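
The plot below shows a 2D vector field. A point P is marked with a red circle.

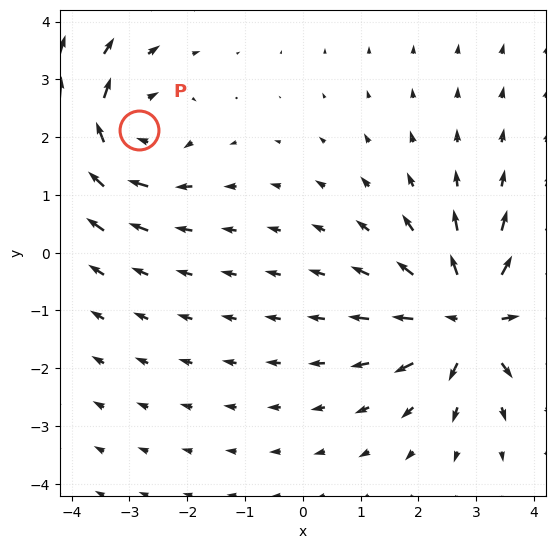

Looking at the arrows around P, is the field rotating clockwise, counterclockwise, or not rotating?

clockwise

Near P at (-2.8, 2.1) the arrows circulate clockwise. The curl (z-component) there is about -4; negative curl means clockwise rotation.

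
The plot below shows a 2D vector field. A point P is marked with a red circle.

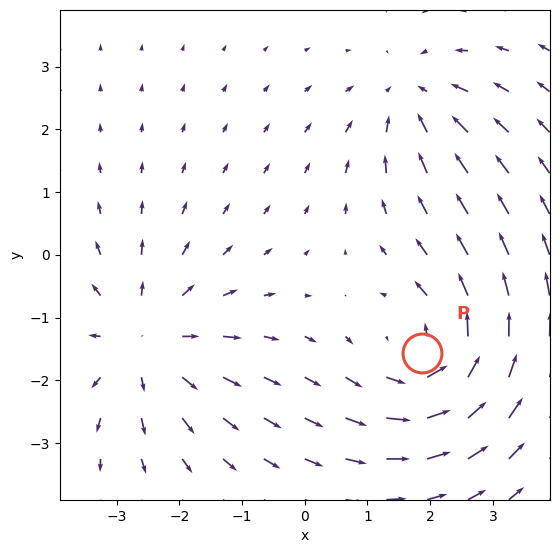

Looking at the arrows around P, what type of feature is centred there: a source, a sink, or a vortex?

vortex

At P (1.9, -1.6) the arrows circulate counterclockwise. Divergence ≈0, curl about +4 — near-zero divergence with nonzero curl is a vortex.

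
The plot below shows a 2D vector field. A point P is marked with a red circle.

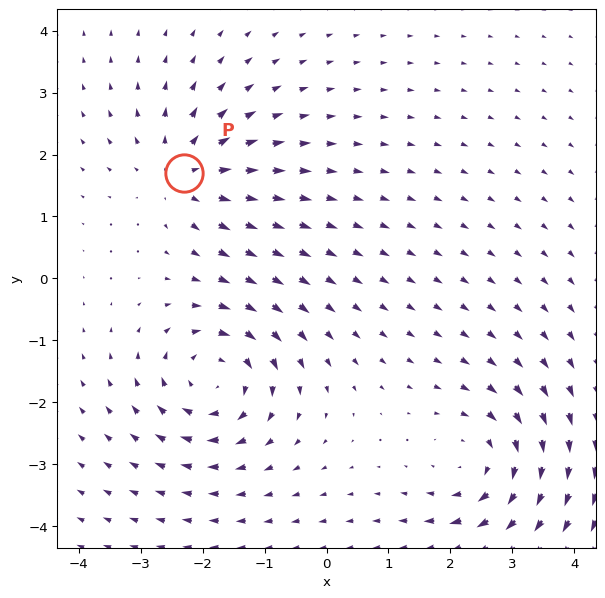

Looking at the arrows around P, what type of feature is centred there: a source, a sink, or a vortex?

At P (-2.3, 1.7) the arrows spread outward. Divergence about +5, curl ≈0 — positive divergence with near-zero curl is a source.

source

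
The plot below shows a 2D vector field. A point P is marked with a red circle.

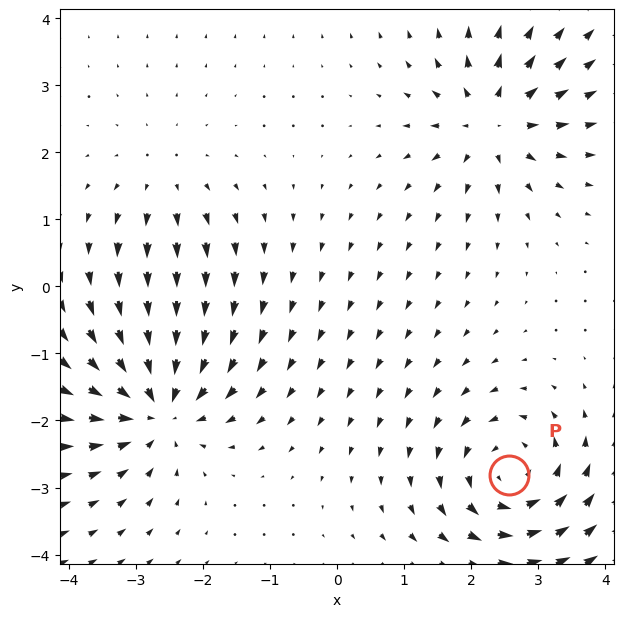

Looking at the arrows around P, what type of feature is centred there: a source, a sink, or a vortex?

At P (2.6, -2.8) the arrows circulate counterclockwise. Divergence ≈0, curl about +5 — near-zero divergence with nonzero curl is a vortex.

vortex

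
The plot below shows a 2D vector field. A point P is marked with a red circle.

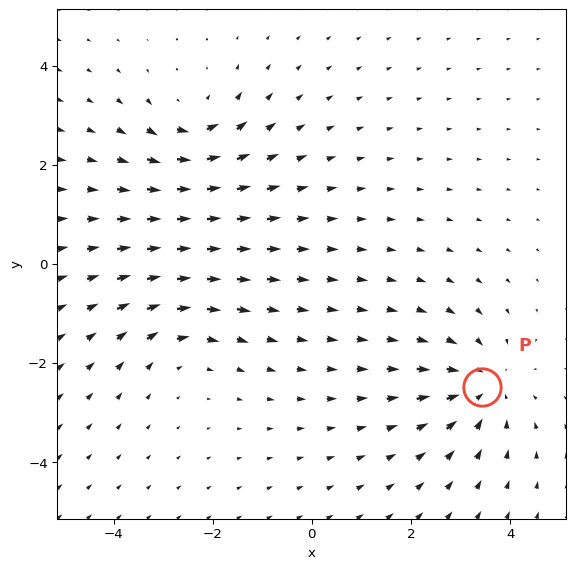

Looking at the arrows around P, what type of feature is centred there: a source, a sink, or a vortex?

sink

At P (3.4, -2.5) the arrows converge inward. Divergence about -4, curl ≈0 — negative divergence with near-zero curl is a sink.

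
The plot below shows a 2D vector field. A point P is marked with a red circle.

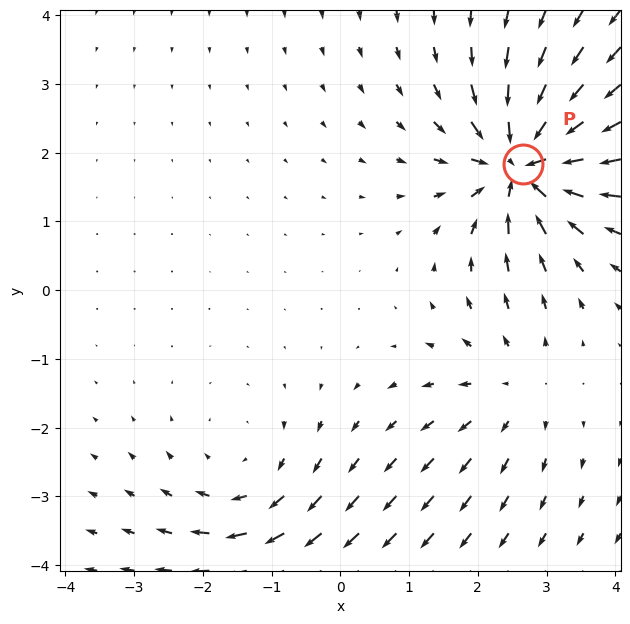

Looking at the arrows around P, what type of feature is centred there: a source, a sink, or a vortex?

At P (2.7, 1.8) the arrows converge inward. Divergence about -7, curl ≈0 — negative divergence with near-zero curl is a sink.

sink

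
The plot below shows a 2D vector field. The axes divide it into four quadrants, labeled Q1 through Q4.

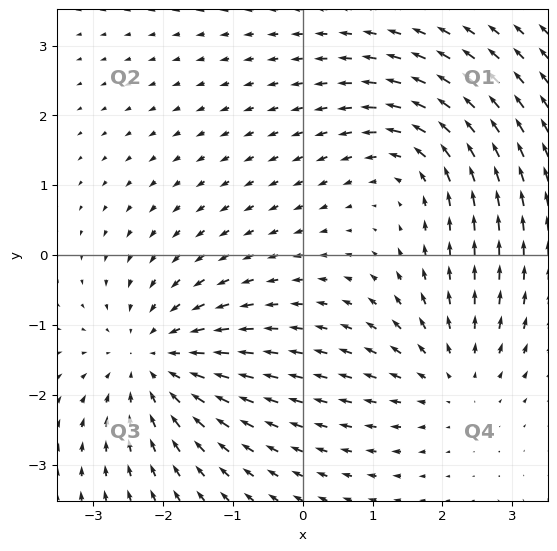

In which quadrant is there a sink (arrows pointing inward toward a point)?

The sink sits at approximately (-2.1, -1.5), which lies in quadrant Q3. The divergence there is about -3, negative as expected for a sink.

Q3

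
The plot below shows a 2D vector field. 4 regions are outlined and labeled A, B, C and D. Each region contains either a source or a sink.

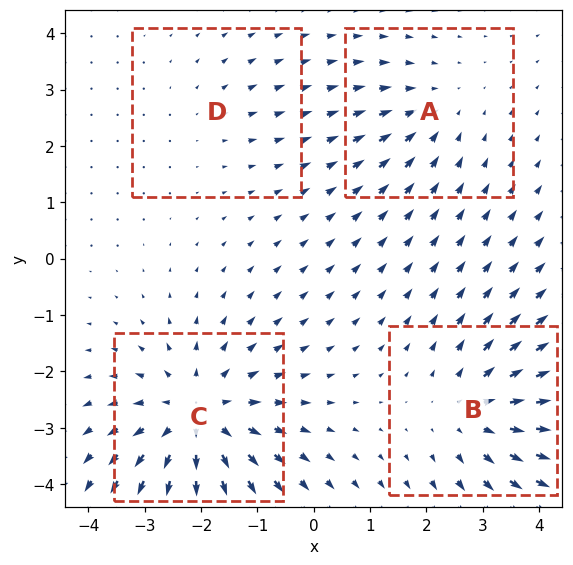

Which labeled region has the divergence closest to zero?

D

Divergence at each region's feature centre — A: about -3, B: about +4, C: about +6, D: about +2. Region D is closest to zero.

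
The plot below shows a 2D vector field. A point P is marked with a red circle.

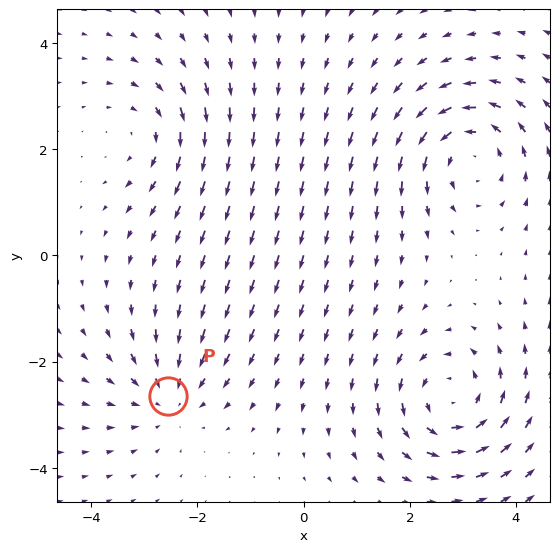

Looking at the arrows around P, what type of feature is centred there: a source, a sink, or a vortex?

sink

At P (-2.5, -2.6) the arrows converge inward. Divergence about -4, curl ≈0 — negative divergence with near-zero curl is a sink.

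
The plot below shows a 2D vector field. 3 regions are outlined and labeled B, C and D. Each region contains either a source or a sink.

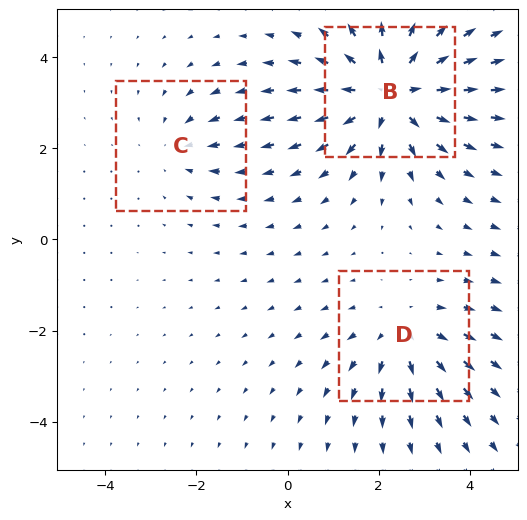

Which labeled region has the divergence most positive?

B

Divergence at each region's feature centre — B: about +4, C: about -2, D: about +3. Region B is most positive.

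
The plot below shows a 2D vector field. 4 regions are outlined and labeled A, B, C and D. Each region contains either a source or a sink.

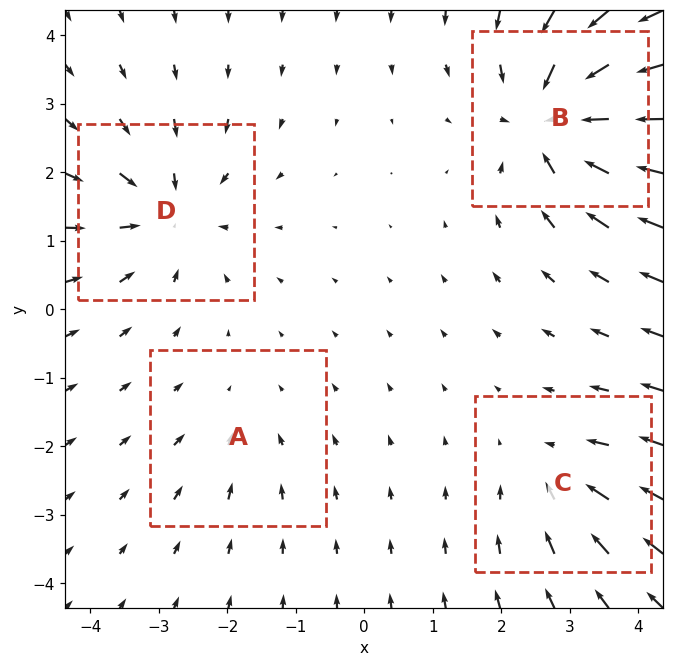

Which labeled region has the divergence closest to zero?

A

Divergence at each region's feature centre — A: about -2, B: about -8, C: about -4, D: about -5. Region A is closest to zero.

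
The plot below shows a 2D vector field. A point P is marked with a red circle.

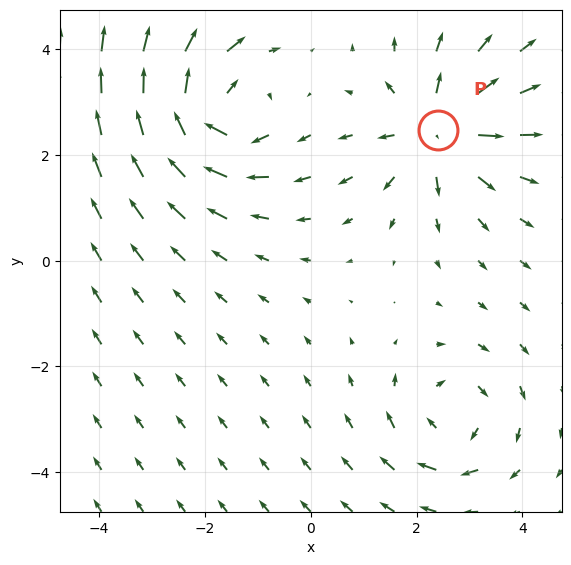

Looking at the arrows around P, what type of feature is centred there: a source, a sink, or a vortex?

At P (2.4, 2.5) the arrows spread outward. Divergence about +5, curl ≈0 — positive divergence with near-zero curl is a source.

source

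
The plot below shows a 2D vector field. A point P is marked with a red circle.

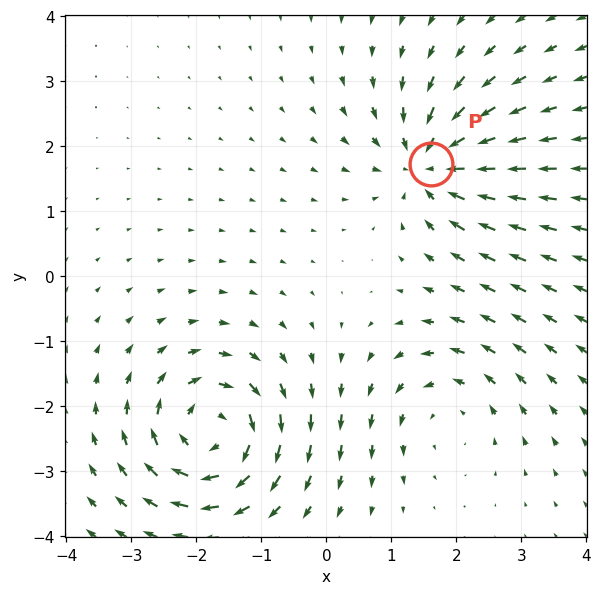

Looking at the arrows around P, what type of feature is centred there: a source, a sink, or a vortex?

At P (1.6, 1.7) the arrows converge inward. Divergence about -5, curl ≈0 — negative divergence with near-zero curl is a sink.

sink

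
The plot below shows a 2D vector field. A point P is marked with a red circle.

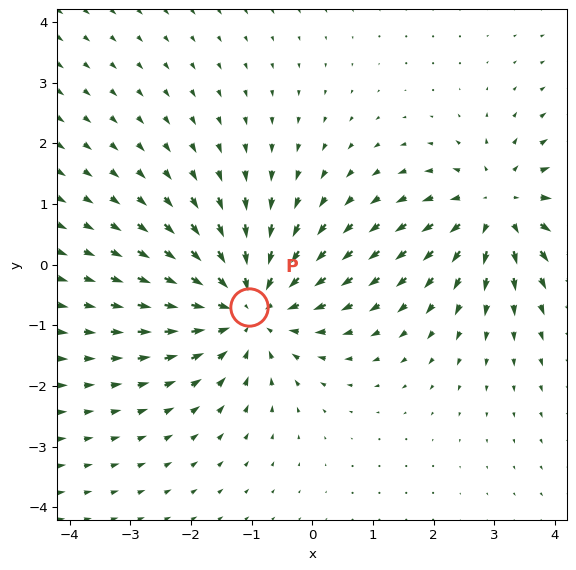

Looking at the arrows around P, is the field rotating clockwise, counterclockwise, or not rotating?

Near P at (-1.0, -0.7) the arrows show no circulation. The curl there is ≈0.

not rotating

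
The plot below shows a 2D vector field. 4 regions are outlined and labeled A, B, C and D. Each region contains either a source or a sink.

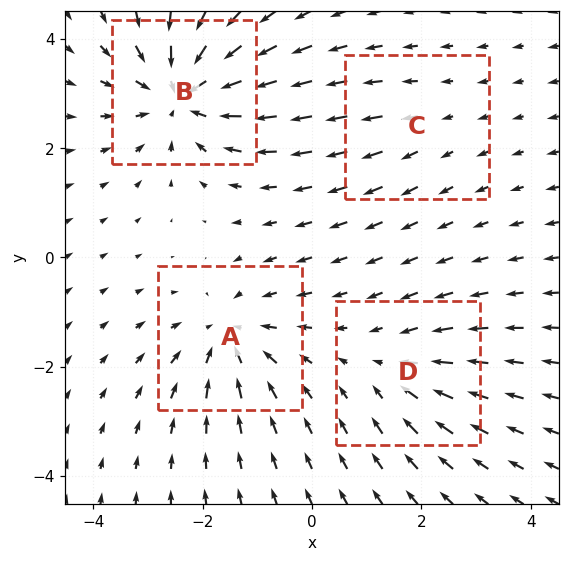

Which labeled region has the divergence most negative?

Divergence at each region's feature centre — A: about -5, B: about -7, C: about +2, D: about -3. Region B is most negative.

B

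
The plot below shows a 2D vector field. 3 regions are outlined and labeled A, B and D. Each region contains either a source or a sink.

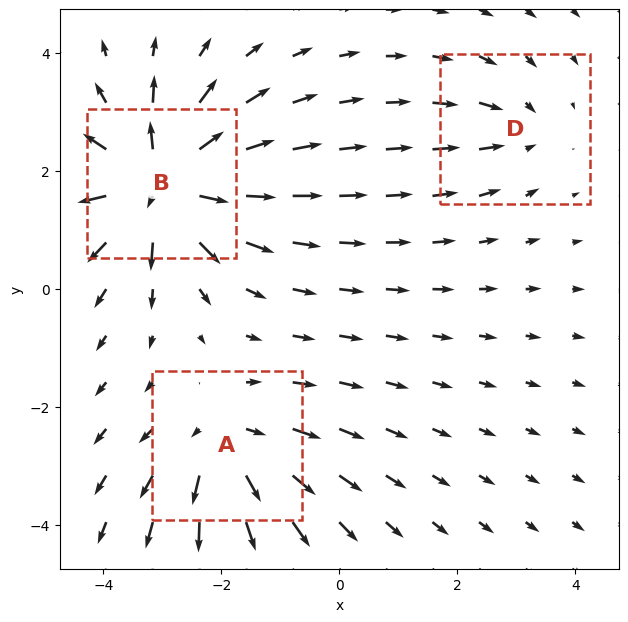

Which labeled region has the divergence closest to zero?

Divergence at each region's feature centre — A: about +4, B: about +6, D: about -2. Region D is closest to zero.

D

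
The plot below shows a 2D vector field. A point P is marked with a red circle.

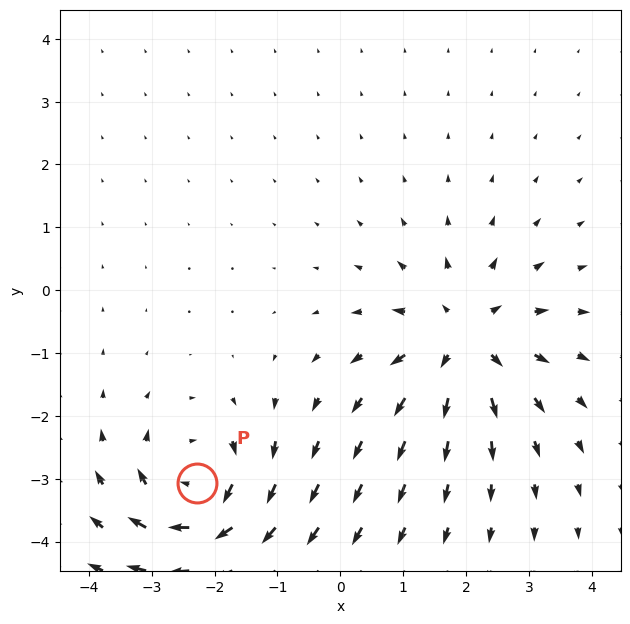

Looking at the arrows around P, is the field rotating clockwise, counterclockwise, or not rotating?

clockwise

Near P at (-2.3, -3.1) the arrows circulate clockwise. The curl (z-component) there is about -6; negative curl means clockwise rotation.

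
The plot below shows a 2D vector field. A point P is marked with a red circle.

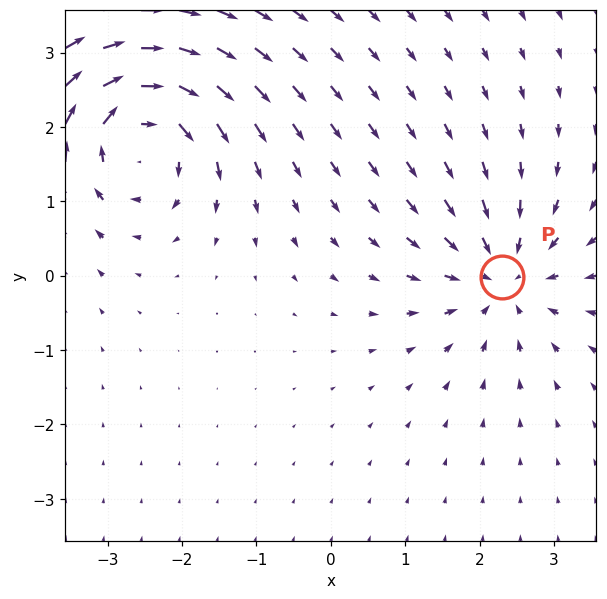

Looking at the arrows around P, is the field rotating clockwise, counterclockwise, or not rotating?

not rotating

Near P at (2.3, -0.0) the arrows show no circulation. The curl there is ≈0.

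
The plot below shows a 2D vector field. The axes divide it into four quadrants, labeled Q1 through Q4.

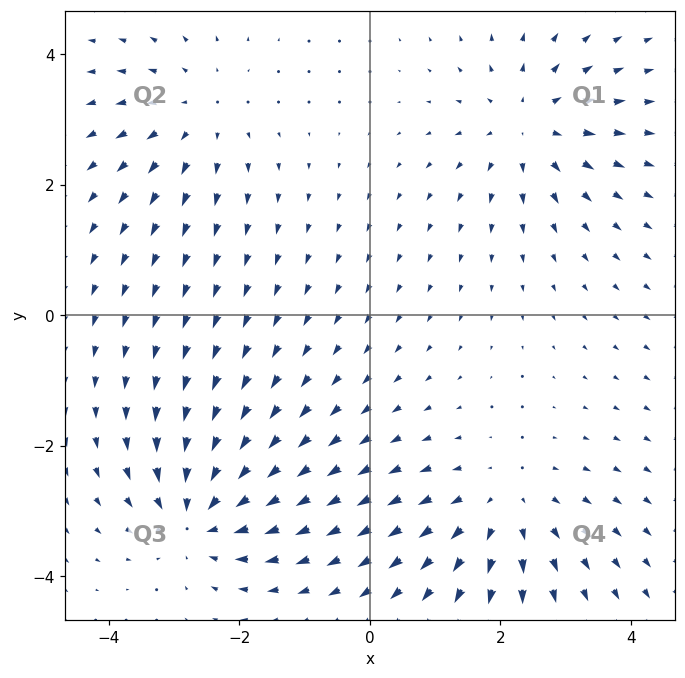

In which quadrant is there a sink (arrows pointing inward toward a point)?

Q3

The sink sits at approximately (-2.6, -3.1), which lies in quadrant Q3. The divergence there is about -5, negative as expected for a sink.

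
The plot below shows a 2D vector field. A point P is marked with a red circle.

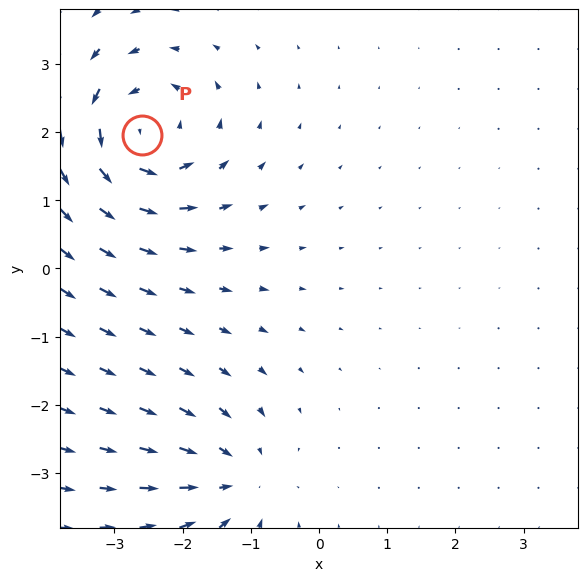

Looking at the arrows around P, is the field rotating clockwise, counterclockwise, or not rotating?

Near P at (-2.6, 2.0) the arrows circulate counterclockwise. The curl (z-component) there is about +5; positive curl means counterclockwise rotation.

counterclockwise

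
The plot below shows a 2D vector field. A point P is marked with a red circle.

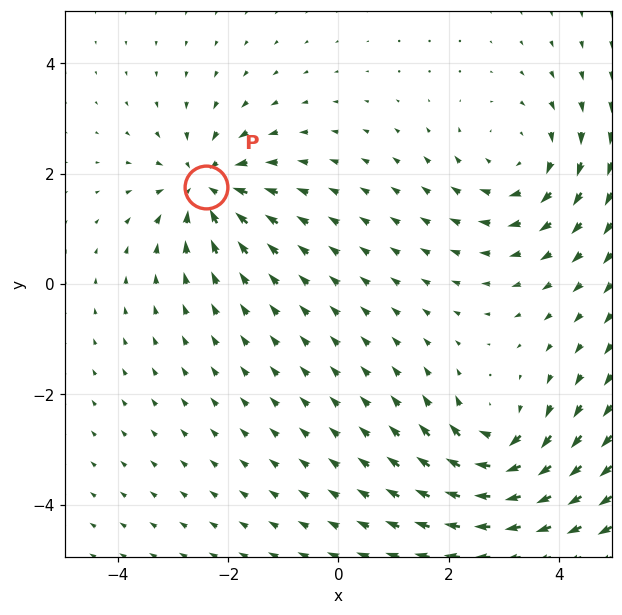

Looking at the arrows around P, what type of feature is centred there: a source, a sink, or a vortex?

At P (-2.4, 1.8) the arrows converge inward. Divergence about -5, curl ≈0 — negative divergence with near-zero curl is a sink.

sink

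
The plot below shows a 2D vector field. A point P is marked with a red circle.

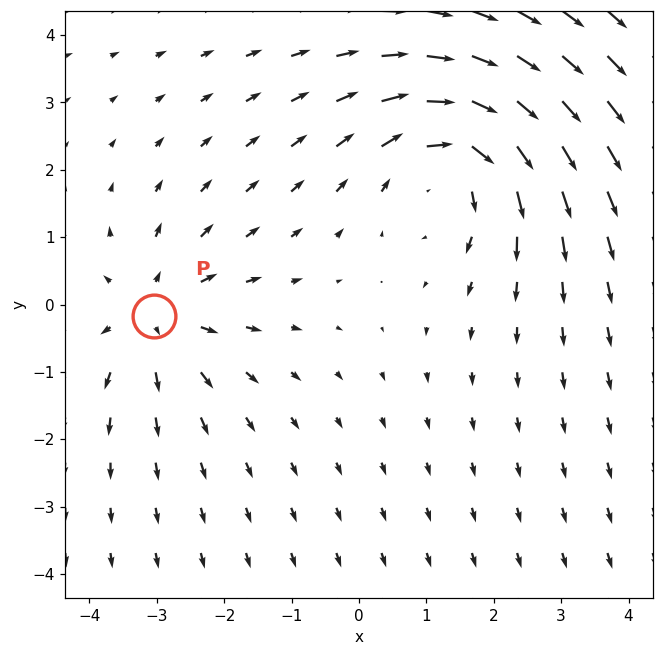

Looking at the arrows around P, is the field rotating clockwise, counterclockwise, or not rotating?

not rotating

Near P at (-3.0, -0.2) the arrows show no circulation. The curl there is ≈0.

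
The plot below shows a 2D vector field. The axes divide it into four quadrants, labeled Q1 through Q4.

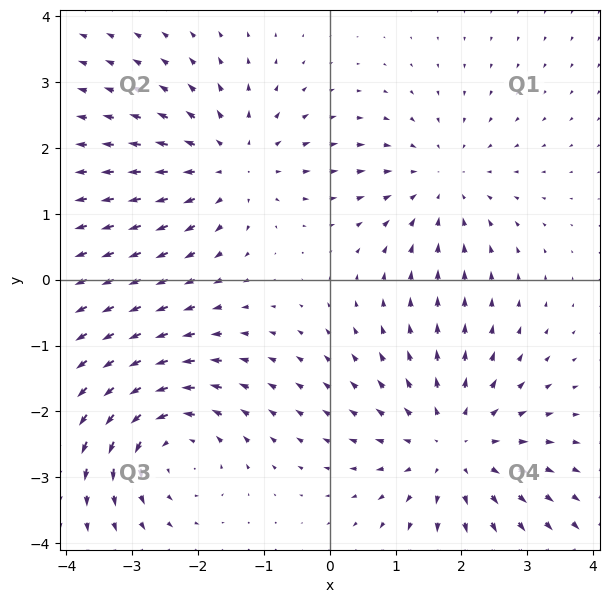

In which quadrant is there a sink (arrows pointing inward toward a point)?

The sink sits at approximately (1.7, 1.5), which lies in quadrant Q1. The divergence there is about -2, negative as expected for a sink.

Q1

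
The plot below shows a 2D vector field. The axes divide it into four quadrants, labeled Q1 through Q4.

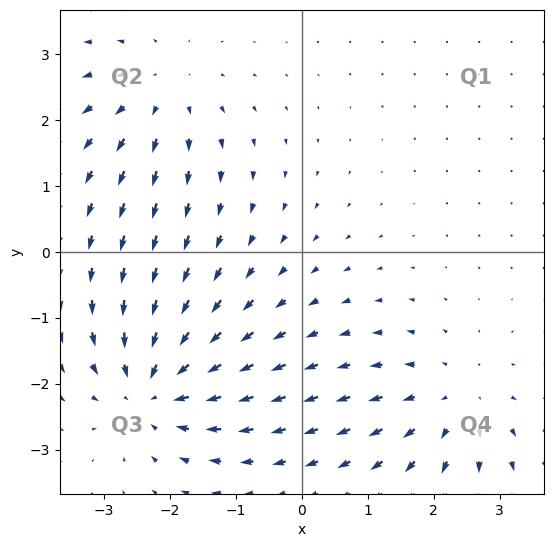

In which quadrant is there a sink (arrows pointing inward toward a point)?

The sink sits at approximately (-2.2, -2.1), which lies in quadrant Q3. The divergence there is about -5, negative as expected for a sink.

Q3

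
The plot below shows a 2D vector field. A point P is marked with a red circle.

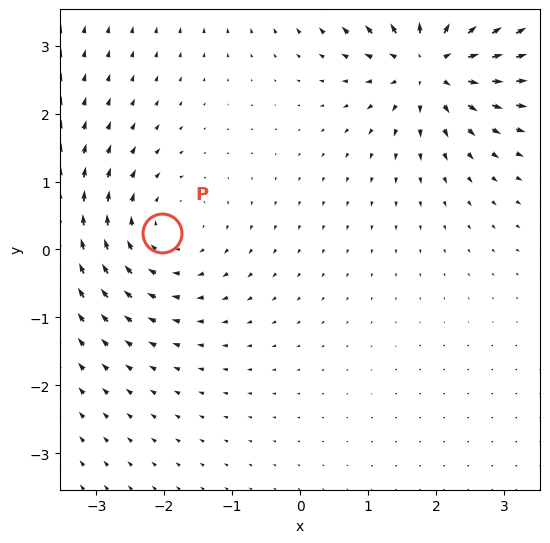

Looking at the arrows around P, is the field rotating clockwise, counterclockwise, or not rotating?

Near P at (-2.0, 0.2) the arrows circulate clockwise. The curl (z-component) there is about -3; negative curl means clockwise rotation.

clockwise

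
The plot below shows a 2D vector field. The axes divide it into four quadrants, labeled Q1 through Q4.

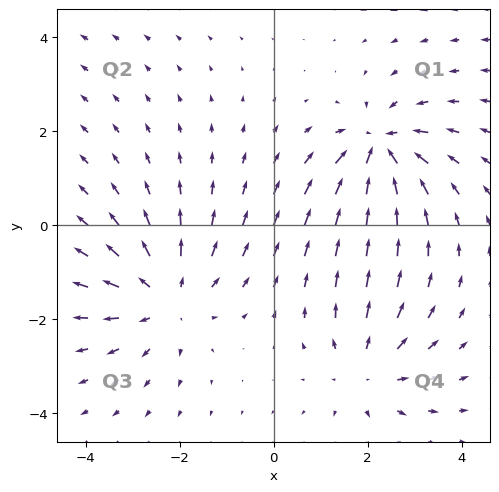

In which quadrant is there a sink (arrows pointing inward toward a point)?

The sink sits at approximately (2.3, 1.6), which lies in quadrant Q1. The divergence there is about -5, negative as expected for a sink.

Q1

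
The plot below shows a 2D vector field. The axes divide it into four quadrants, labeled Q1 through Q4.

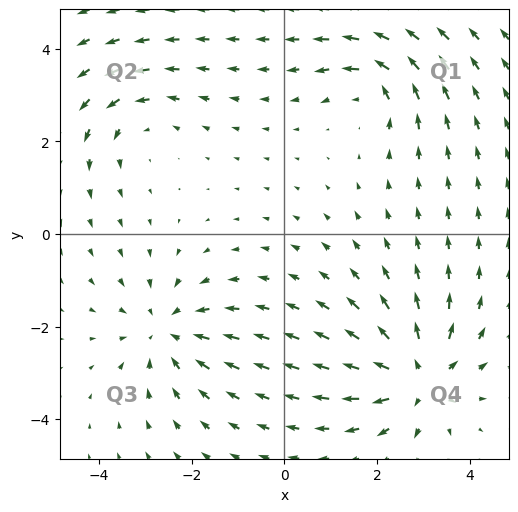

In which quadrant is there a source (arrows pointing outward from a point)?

Q4

The source sits at approximately (2.9, -3.1), which lies in quadrant Q4. The divergence there is about +5, positive as expected for a source.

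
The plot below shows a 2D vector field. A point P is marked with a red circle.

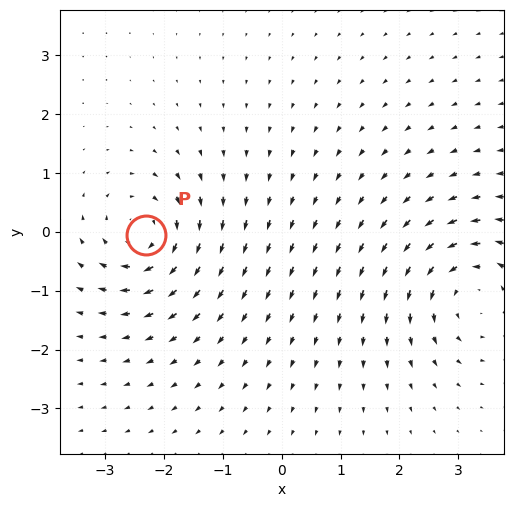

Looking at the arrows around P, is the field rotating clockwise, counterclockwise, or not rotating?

Near P at (-2.3, -0.1) the arrows circulate clockwise. The curl (z-component) there is about -6; negative curl means clockwise rotation.

clockwise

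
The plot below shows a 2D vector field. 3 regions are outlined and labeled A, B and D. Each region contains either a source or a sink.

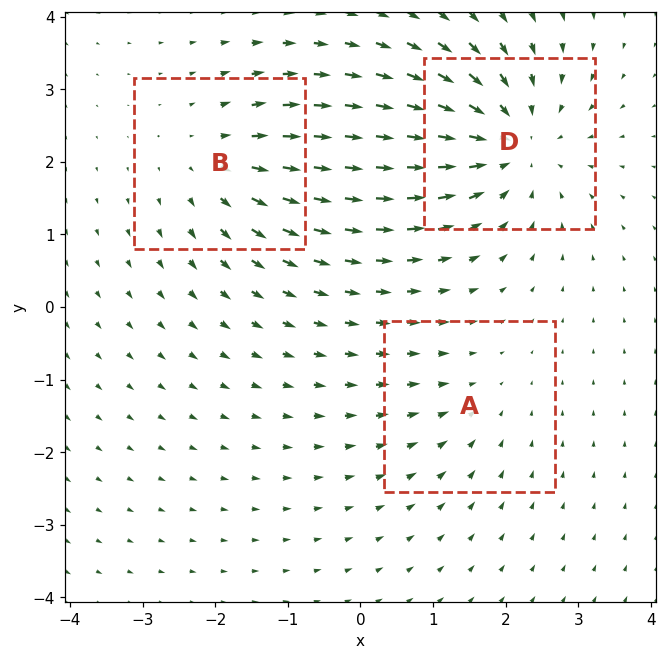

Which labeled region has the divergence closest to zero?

A

Divergence at each region's feature centre — A: about -2, B: about +3, D: about -5. Region A is closest to zero.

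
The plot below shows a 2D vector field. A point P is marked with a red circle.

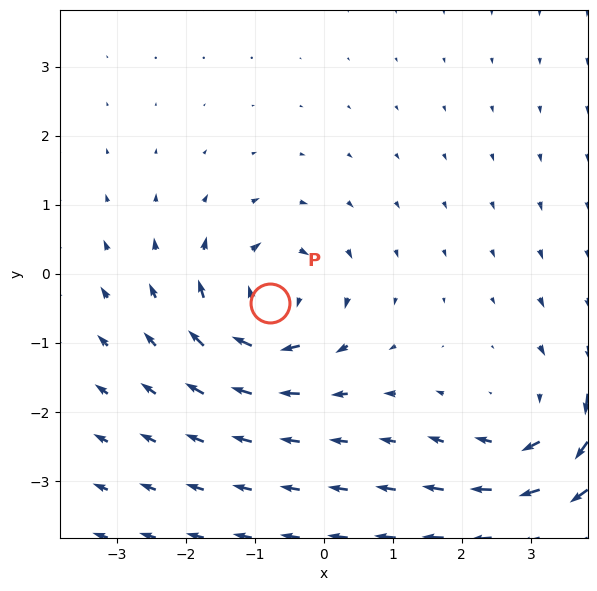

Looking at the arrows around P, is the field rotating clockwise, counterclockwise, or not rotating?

clockwise

Near P at (-0.8, -0.4) the arrows circulate clockwise. The curl (z-component) there is about -4; negative curl means clockwise rotation.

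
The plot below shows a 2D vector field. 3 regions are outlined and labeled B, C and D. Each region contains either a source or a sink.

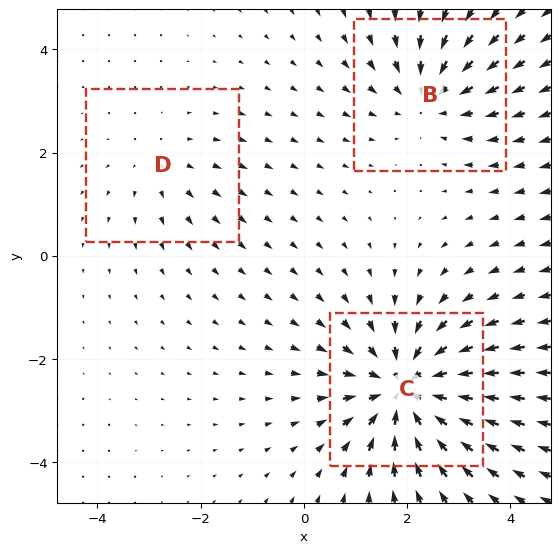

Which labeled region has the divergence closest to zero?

Divergence at each region's feature centre — B: about -3, C: about -5, D: about +2. Region D is closest to zero.

D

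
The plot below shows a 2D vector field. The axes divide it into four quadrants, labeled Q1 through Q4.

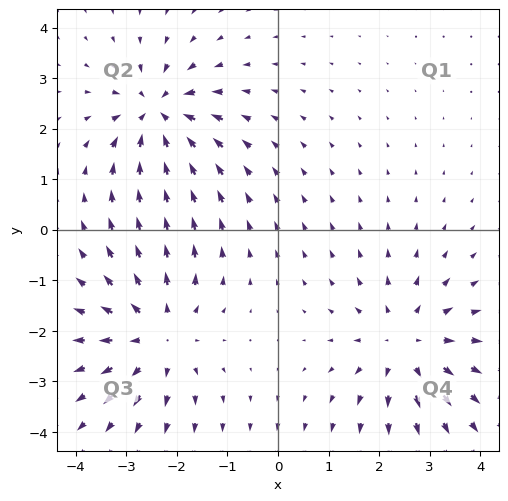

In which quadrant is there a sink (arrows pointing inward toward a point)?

The sink sits at approximately (-2.4, 2.3), which lies in quadrant Q2. The divergence there is about -5, negative as expected for a sink.

Q2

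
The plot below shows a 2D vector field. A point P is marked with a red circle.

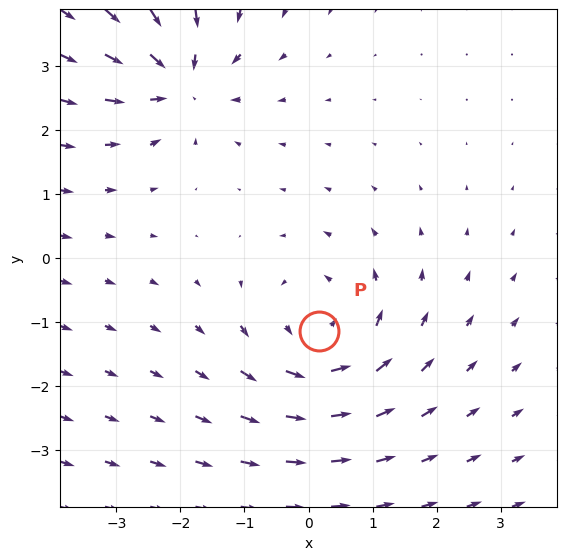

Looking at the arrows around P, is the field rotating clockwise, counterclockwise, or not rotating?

counterclockwise

Near P at (0.2, -1.1) the arrows circulate counterclockwise. The curl (z-component) there is about +3; positive curl means counterclockwise rotation.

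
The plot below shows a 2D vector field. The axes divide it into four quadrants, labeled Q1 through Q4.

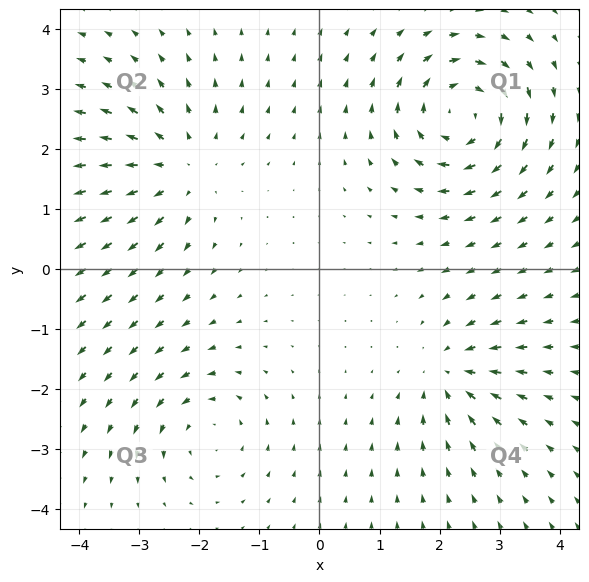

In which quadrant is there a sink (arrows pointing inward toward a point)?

The sink sits at approximately (2.2, -1.8), which lies in quadrant Q4. The divergence there is about -4, negative as expected for a sink.

Q4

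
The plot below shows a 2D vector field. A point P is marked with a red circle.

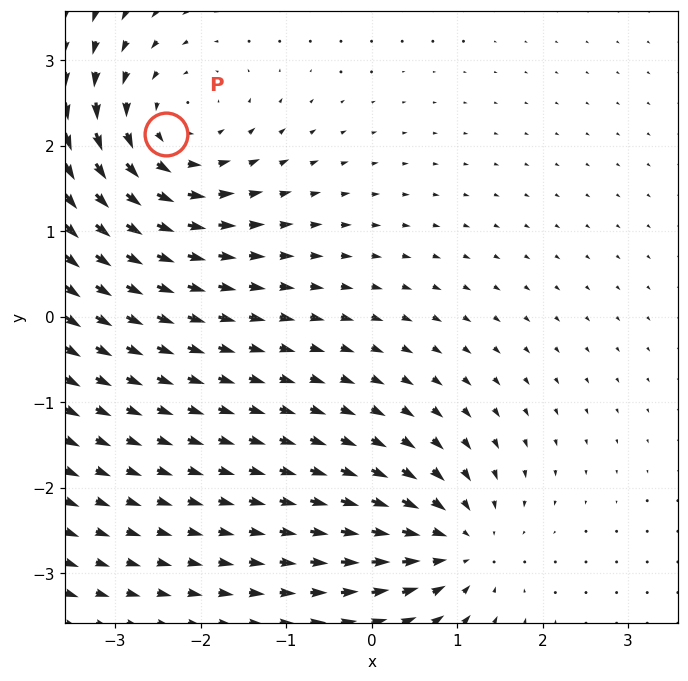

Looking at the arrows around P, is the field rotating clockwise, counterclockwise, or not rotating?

Near P at (-2.4, 2.1) the arrows circulate counterclockwise. The curl (z-component) there is about +3; positive curl means counterclockwise rotation.

counterclockwise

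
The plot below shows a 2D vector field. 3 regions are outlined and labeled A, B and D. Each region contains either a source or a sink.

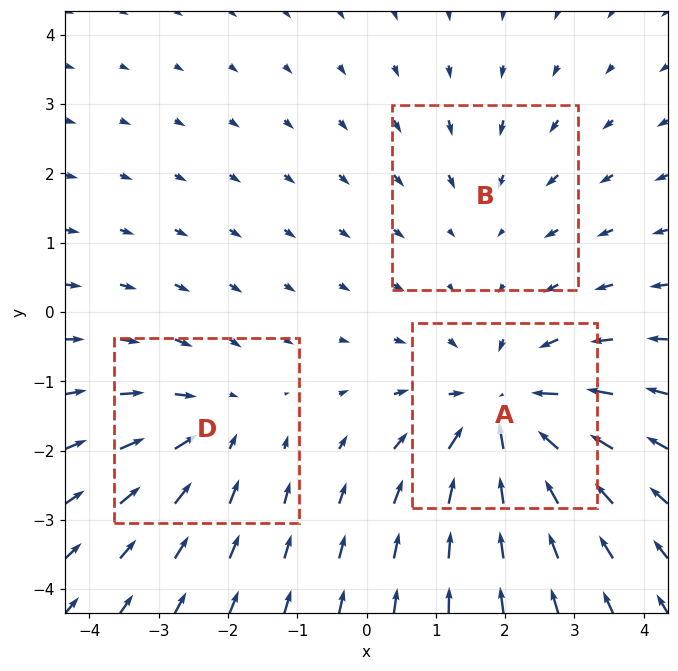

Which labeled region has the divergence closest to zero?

B

Divergence at each region's feature centre — A: about -5, B: about -2, D: about -3. Region B is closest to zero.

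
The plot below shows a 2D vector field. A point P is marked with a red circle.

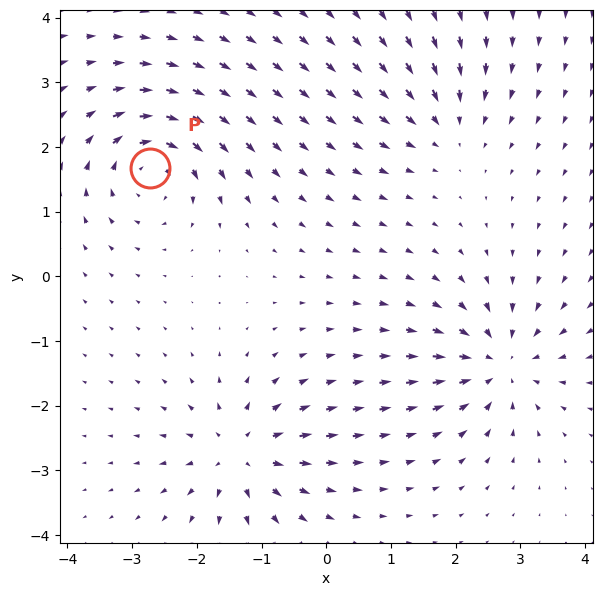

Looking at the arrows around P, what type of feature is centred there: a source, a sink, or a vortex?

vortex

At P (-2.7, 1.7) the arrows circulate clockwise. Divergence ≈0, curl about -5 — near-zero divergence with nonzero curl is a vortex.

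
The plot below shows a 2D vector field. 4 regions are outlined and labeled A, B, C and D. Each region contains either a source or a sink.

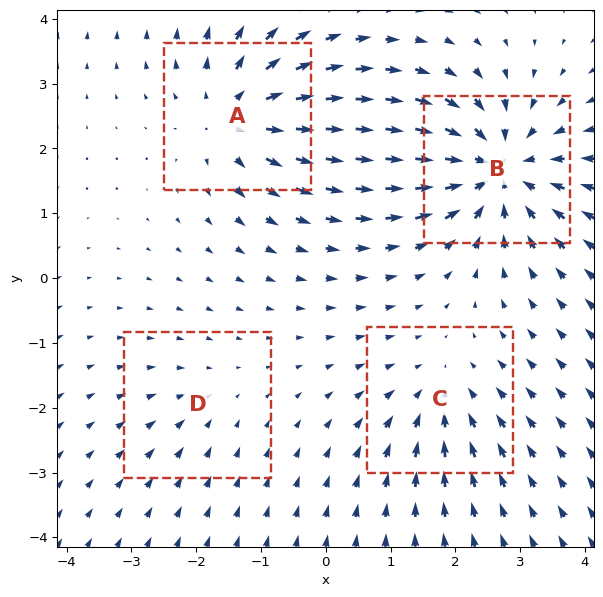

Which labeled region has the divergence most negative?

B

Divergence at each region's feature centre — A: about +5, B: about -7, C: about -3, D: about -2. Region B is most negative.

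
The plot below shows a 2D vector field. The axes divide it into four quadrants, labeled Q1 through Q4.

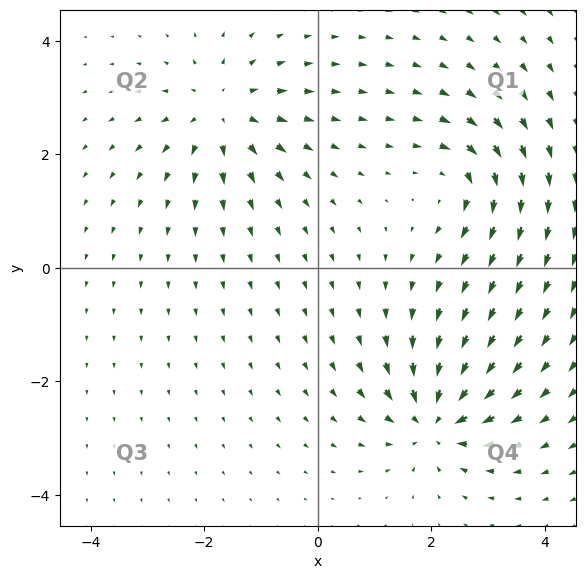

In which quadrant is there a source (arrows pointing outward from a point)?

Q2

The source sits at approximately (-1.7, 2.7), which lies in quadrant Q2. The divergence there is about +5, positive as expected for a source.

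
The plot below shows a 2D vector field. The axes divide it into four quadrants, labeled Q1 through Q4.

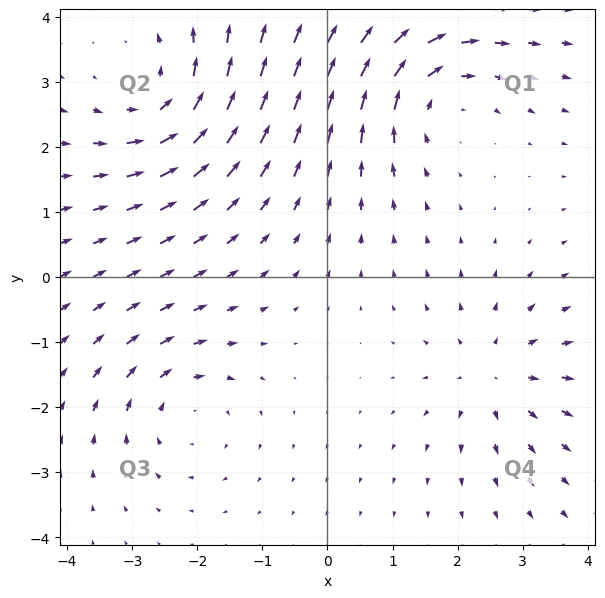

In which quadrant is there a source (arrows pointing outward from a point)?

The source sits at approximately (2.6, -1.5), which lies in quadrant Q4. The divergence there is about +4, positive as expected for a source.

Q4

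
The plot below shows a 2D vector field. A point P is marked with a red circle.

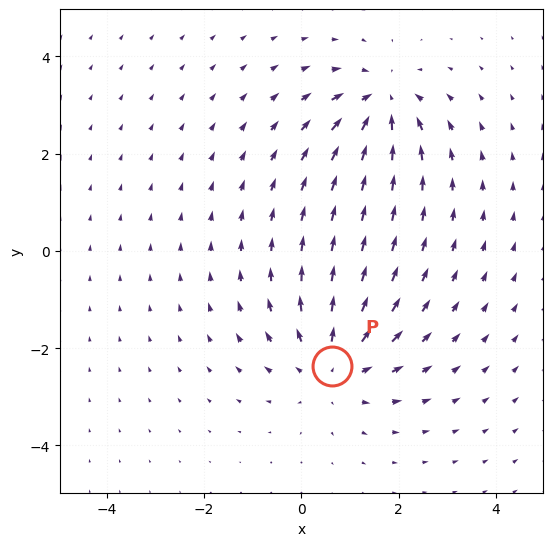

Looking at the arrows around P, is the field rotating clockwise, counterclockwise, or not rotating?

not rotating

Near P at (0.6, -2.4) the arrows show no circulation. The curl there is ≈0.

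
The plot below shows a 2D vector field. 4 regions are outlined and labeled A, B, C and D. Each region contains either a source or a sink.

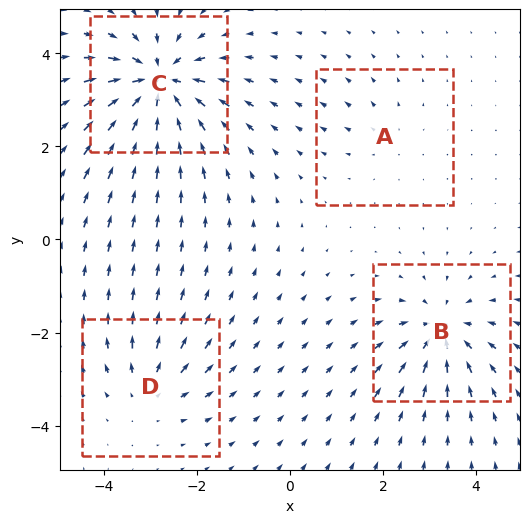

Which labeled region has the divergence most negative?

Divergence at each region's feature centre — A: about +2, B: about -5, C: about -8, D: about +4. Region C is most negative.

C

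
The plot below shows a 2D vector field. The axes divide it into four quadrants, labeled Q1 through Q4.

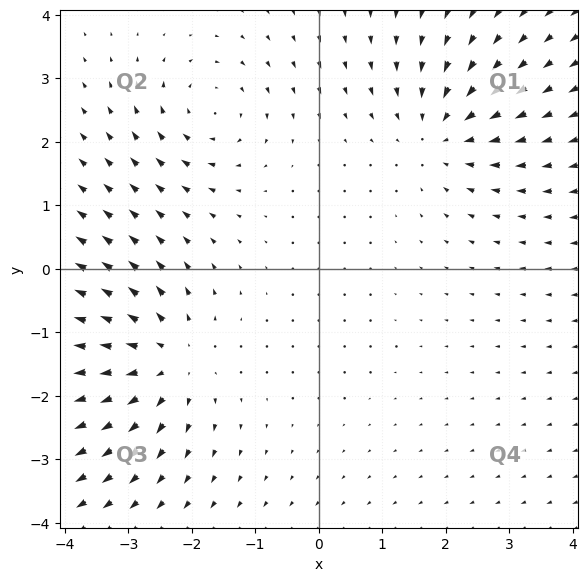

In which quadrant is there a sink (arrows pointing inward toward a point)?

The sink sits at approximately (1.9, 2.1), which lies in quadrant Q1. The divergence there is about -3, negative as expected for a sink.

Q1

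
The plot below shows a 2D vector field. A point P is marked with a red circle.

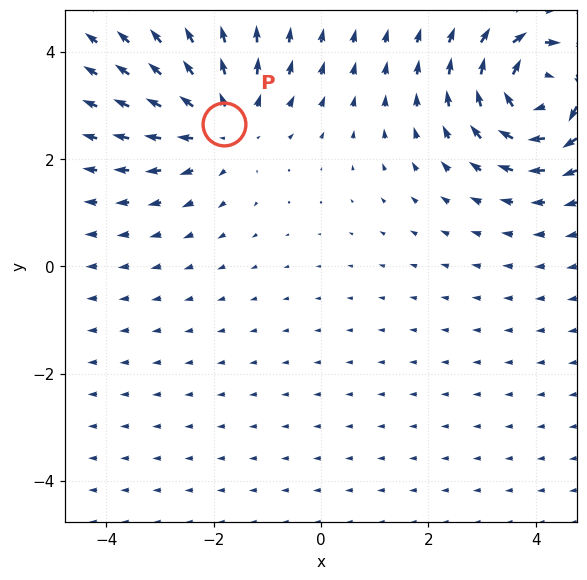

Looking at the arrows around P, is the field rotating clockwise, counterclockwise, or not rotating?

Near P at (-1.8, 2.6) the arrows show no circulation. The curl there is ≈0.

not rotating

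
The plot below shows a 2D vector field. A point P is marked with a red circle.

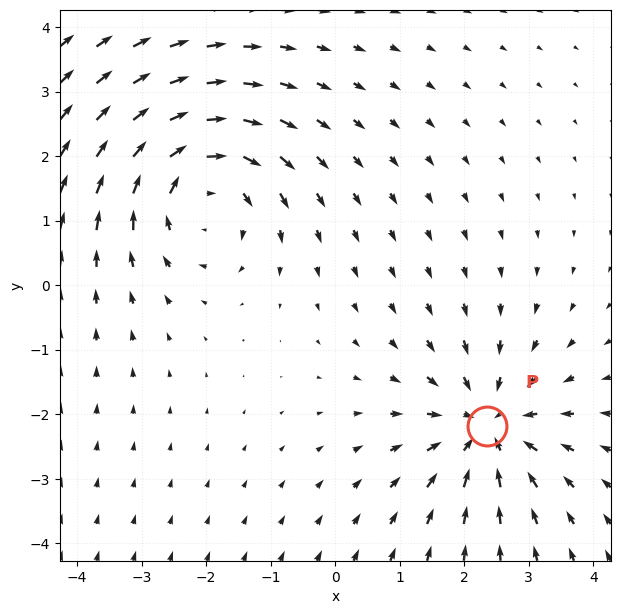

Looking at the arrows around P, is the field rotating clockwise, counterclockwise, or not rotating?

not rotating

Near P at (2.4, -2.2) the arrows show no circulation. The curl there is ≈0.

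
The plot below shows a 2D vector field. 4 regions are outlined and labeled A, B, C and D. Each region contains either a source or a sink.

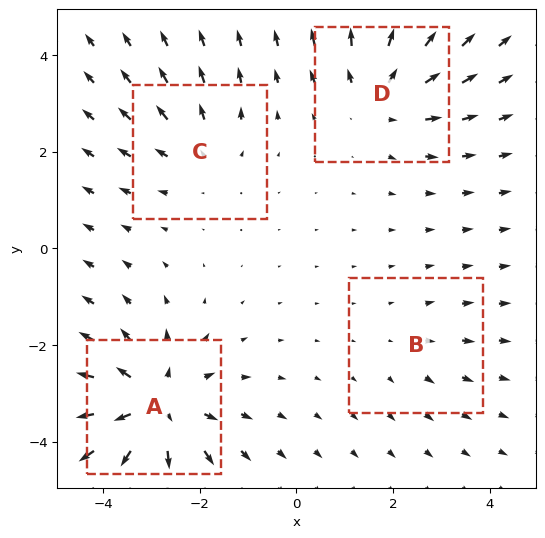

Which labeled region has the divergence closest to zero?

Divergence at each region's feature centre — A: about +6, B: about +2, C: about +3, D: about +4. Region B is closest to zero.

B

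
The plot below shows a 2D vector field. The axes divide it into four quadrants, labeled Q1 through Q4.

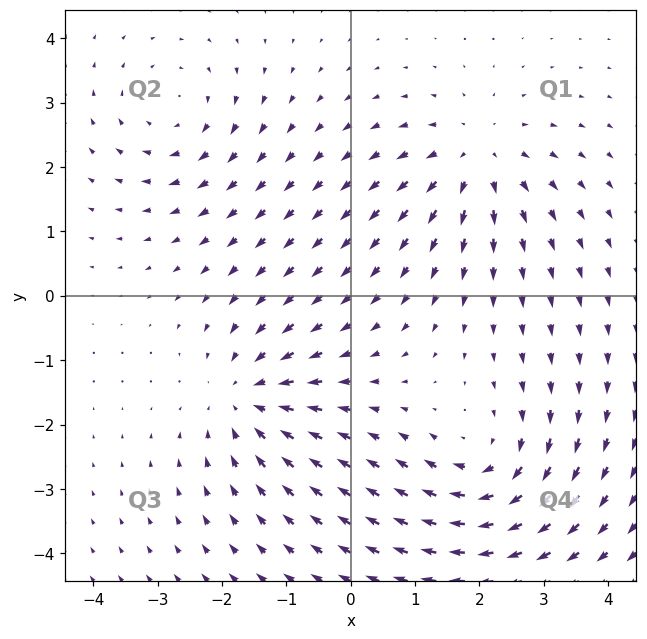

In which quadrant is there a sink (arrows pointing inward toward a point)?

Q3

The sink sits at approximately (-1.6, -1.6), which lies in quadrant Q3. The divergence there is about -4, negative as expected for a sink.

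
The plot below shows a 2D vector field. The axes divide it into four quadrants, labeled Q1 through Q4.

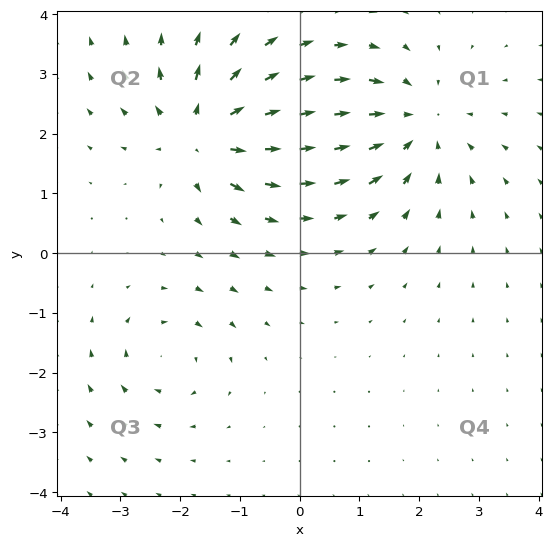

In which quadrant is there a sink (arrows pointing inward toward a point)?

The sink sits at approximately (1.9, 2.2), which lies in quadrant Q1. The divergence there is about -4, negative as expected for a sink.

Q1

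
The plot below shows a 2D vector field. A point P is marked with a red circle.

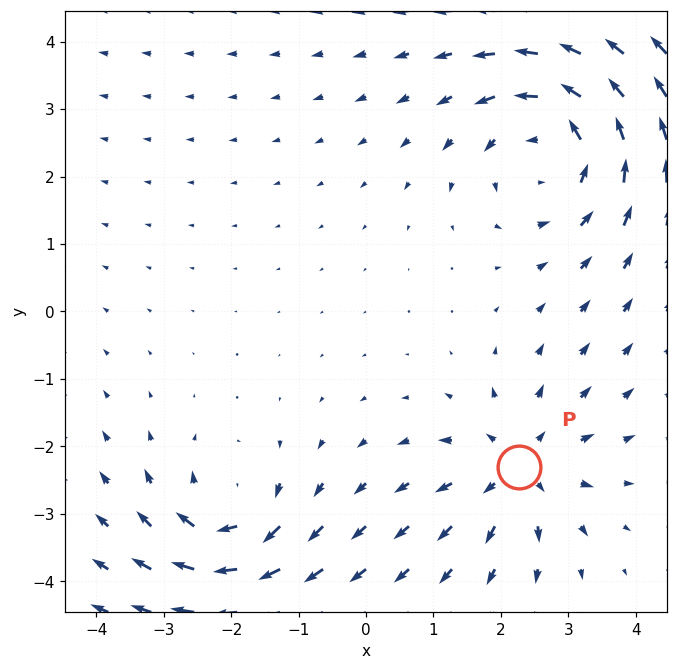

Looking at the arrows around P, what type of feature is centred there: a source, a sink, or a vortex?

source

At P (2.3, -2.3) the arrows spread outward. Divergence about +4, curl ≈0 — positive divergence with near-zero curl is a source.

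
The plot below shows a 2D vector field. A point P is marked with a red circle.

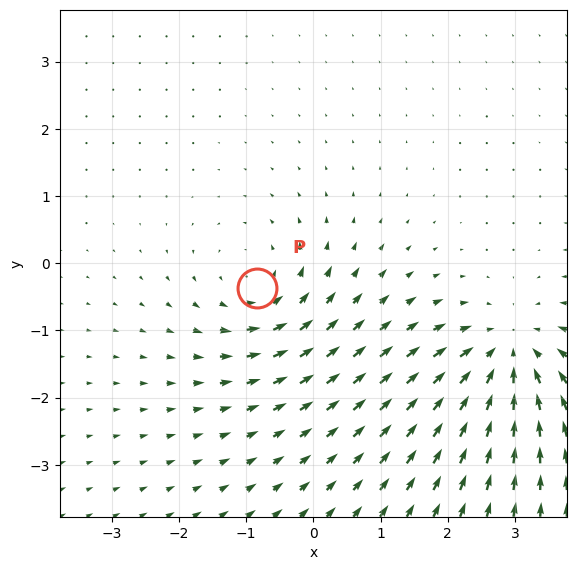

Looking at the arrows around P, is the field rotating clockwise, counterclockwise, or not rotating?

Near P at (-0.8, -0.4) the arrows circulate counterclockwise. The curl (z-component) there is about +4; positive curl means counterclockwise rotation.

counterclockwise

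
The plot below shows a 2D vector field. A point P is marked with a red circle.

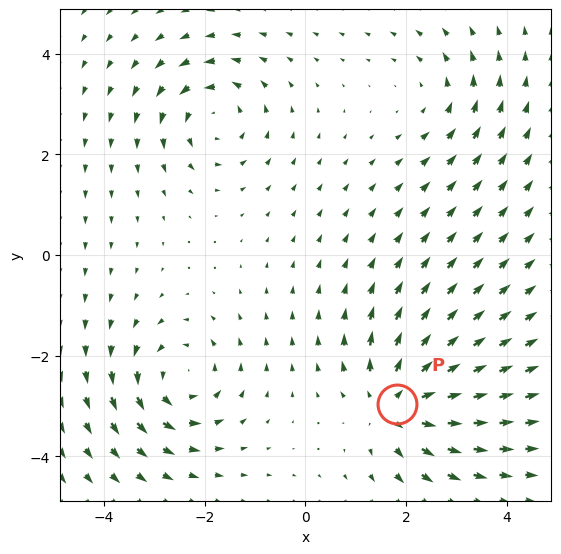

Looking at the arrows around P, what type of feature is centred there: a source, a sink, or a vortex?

At P (1.8, -3.0) the arrows spread outward. Divergence about +6, curl ≈0 — positive divergence with near-zero curl is a source.

source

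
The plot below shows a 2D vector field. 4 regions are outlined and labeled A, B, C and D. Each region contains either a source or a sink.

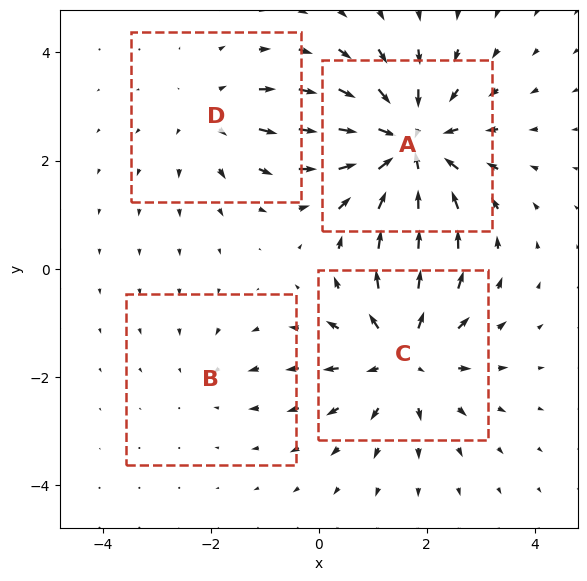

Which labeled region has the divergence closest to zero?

B

Divergence at each region's feature centre — A: about -6, B: about -2, C: about +5, D: about +3. Region B is closest to zero.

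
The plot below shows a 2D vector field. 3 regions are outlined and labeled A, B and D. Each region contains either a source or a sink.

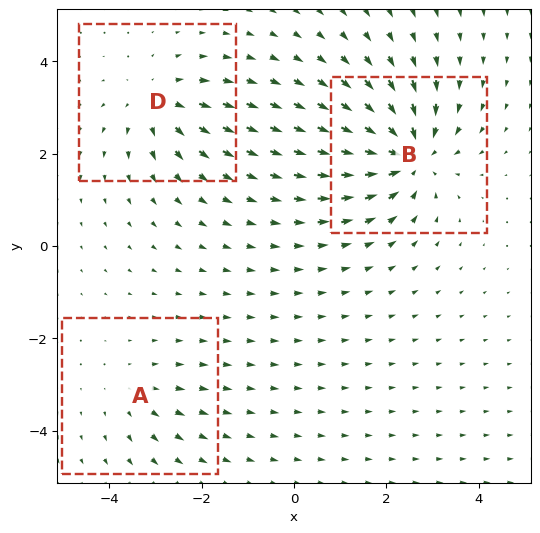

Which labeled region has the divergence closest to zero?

Divergence at each region's feature centre — A: about +2, B: about -5, D: about +3. Region A is closest to zero.

A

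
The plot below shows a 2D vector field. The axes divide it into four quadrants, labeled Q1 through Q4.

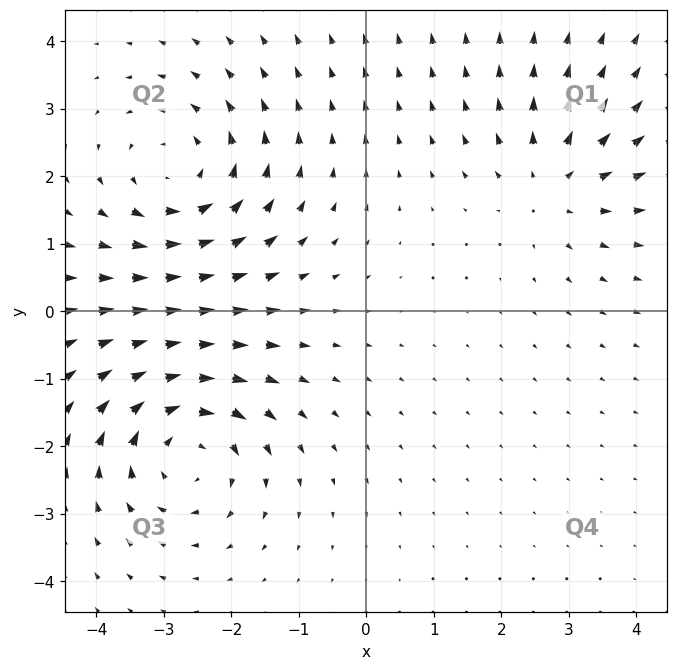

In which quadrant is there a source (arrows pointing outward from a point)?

The source sits at approximately (2.8, 1.9), which lies in quadrant Q1. The divergence there is about +3, positive as expected for a source.

Q1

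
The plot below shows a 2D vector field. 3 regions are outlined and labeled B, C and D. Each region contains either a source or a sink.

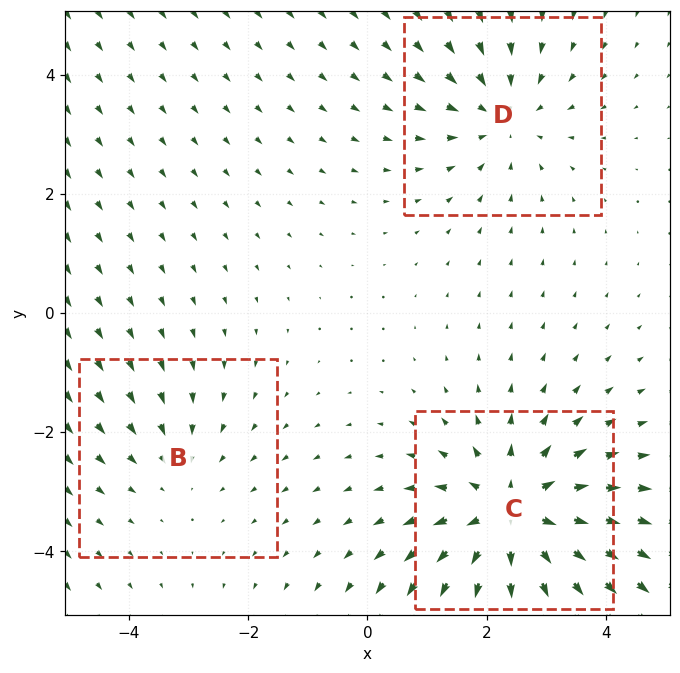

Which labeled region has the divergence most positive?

Divergence at each region's feature centre — B: about -2, C: about +4, D: about -3. Region C is most positive.

C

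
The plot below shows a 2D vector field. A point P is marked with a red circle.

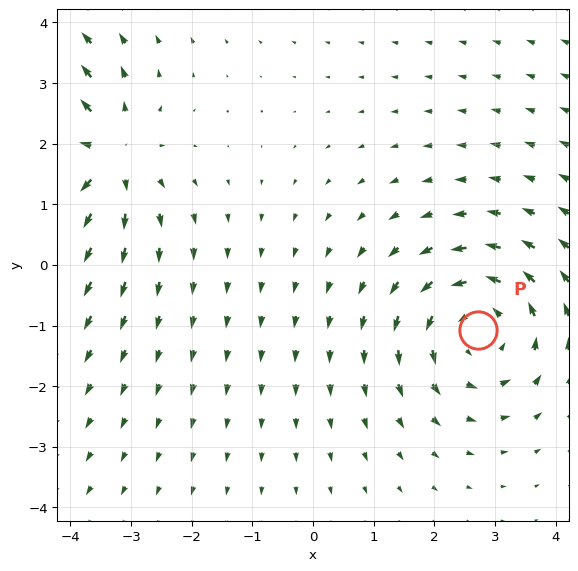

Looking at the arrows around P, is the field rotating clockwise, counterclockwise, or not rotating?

Near P at (2.7, -1.1) the arrows circulate counterclockwise. The curl (z-component) there is about +4; positive curl means counterclockwise rotation.

counterclockwise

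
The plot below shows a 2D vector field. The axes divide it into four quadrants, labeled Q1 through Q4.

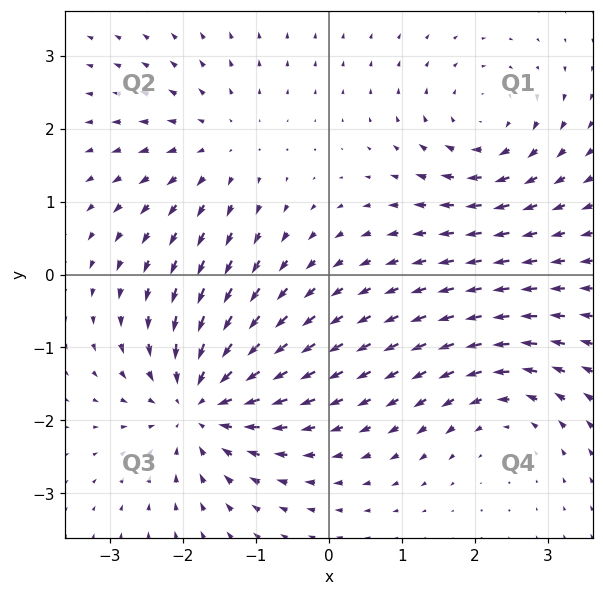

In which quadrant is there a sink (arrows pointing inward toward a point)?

Q3

The sink sits at approximately (-1.8, -1.8), which lies in quadrant Q3. The divergence there is about -4, negative as expected for a sink.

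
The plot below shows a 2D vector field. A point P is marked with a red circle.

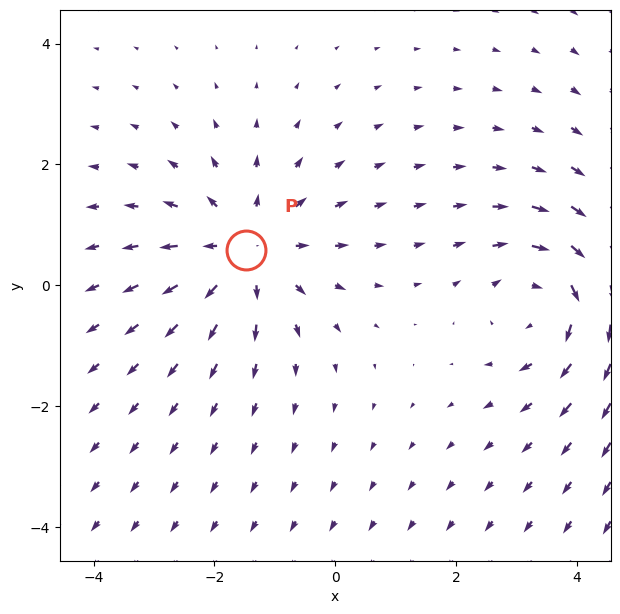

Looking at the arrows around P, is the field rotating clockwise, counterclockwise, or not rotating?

Near P at (-1.5, 0.6) the arrows show no circulation. The curl there is ≈0.

not rotating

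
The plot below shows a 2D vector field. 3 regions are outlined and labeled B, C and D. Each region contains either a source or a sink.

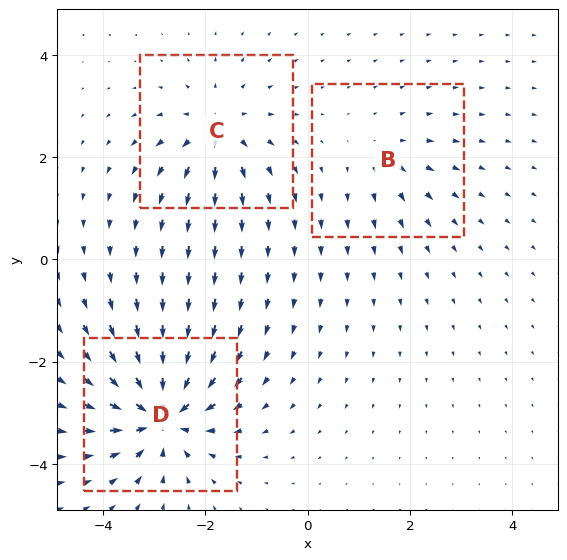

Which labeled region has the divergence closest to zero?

B

Divergence at each region's feature centre — B: about +2, C: about +4, D: about -7. Region B is closest to zero.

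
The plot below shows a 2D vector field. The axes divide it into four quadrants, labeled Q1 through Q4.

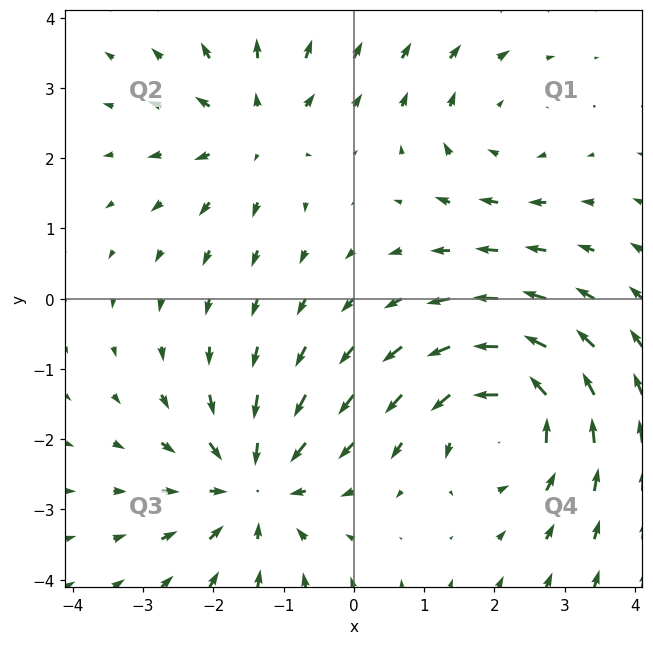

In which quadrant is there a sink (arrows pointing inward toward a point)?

The sink sits at approximately (-1.4, -2.7), which lies in quadrant Q3. The divergence there is about -4, negative as expected for a sink.

Q3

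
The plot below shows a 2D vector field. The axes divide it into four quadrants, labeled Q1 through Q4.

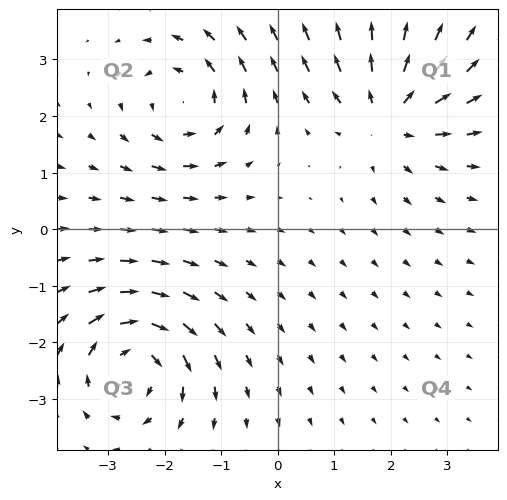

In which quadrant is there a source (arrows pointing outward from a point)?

The source sits at approximately (2.0, 2.0), which lies in quadrant Q1. The divergence there is about +4, positive as expected for a source.

Q1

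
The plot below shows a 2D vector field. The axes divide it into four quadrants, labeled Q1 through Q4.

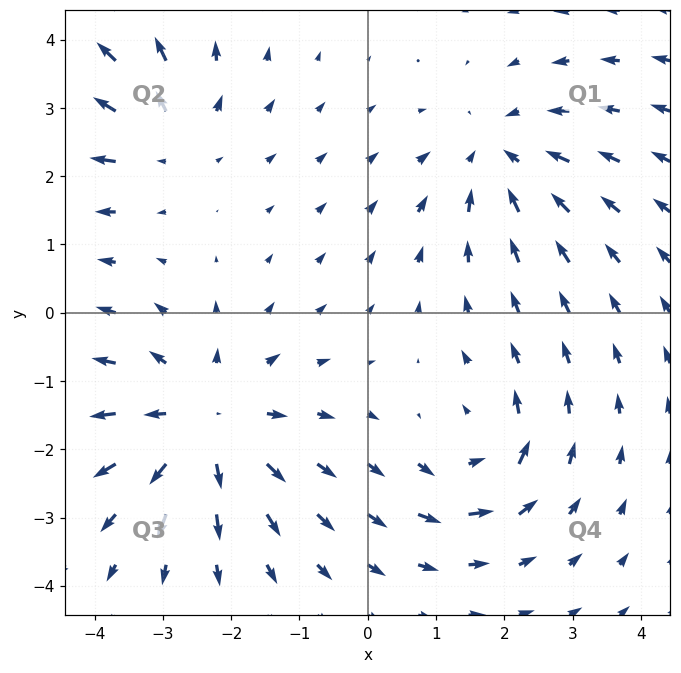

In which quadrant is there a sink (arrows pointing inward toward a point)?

Q1

The sink sits at approximately (1.9, 2.3), which lies in quadrant Q1. The divergence there is about -3, negative as expected for a sink.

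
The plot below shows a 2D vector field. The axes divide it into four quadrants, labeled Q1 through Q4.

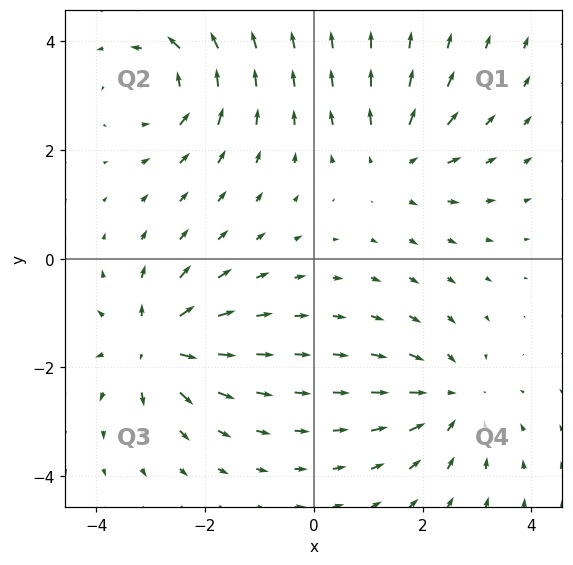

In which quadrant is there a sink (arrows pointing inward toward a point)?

The sink sits at approximately (2.6, -2.6), which lies in quadrant Q4. The divergence there is about -3, negative as expected for a sink.

Q4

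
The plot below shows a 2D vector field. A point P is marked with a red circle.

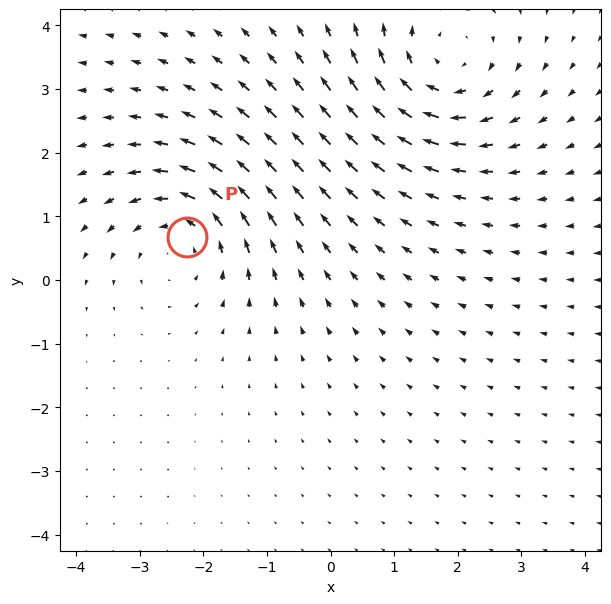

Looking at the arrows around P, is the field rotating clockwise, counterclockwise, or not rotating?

counterclockwise

Near P at (-2.3, 0.7) the arrows circulate counterclockwise. The curl (z-component) there is about +3; positive curl means counterclockwise rotation.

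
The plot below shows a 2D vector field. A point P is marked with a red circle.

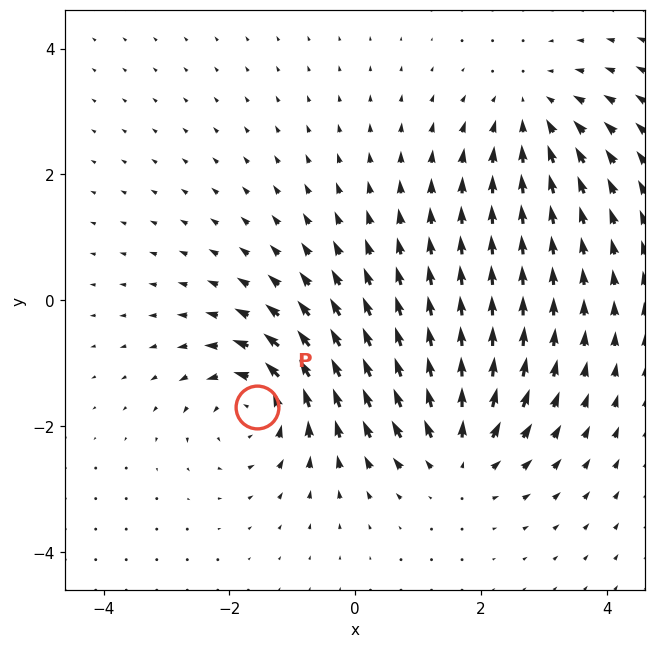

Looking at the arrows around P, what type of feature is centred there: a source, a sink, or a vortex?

At P (-1.6, -1.7) the arrows circulate counterclockwise. Divergence ≈0, curl about +5 — near-zero divergence with nonzero curl is a vortex.

vortex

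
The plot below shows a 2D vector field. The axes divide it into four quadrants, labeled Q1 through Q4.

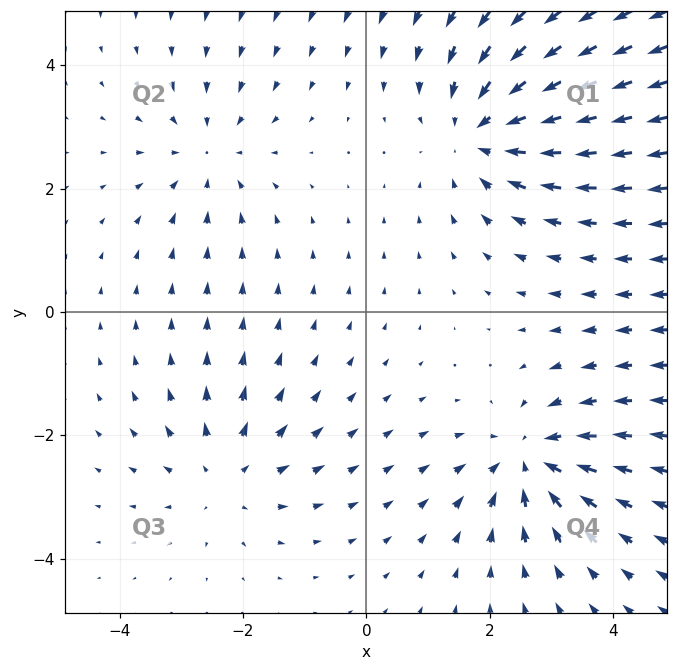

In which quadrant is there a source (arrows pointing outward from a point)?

Q3

The source sits at approximately (-2.3, -2.6), which lies in quadrant Q3. The divergence there is about +3, positive as expected for a source.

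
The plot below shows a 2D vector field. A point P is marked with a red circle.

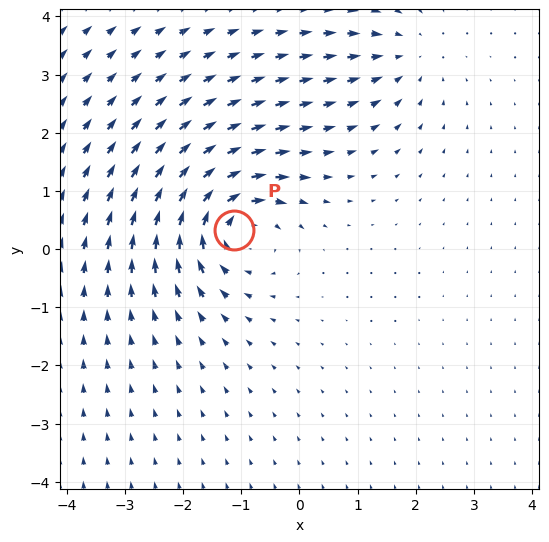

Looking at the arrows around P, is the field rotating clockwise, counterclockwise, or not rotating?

Near P at (-1.1, 0.3) the arrows circulate clockwise. The curl (z-component) there is about -6; negative curl means clockwise rotation.

clockwise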